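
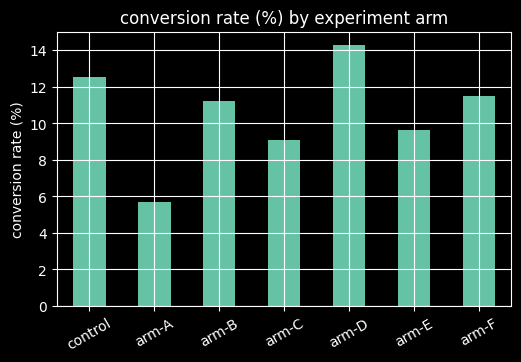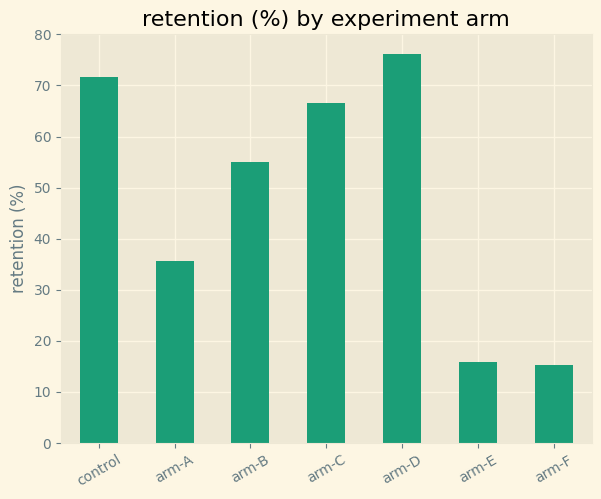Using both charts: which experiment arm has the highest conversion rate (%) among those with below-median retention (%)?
Chart 2 median retention (%) ≈ 60; below-median experiment arms: arm-A, arm-E, arm-F. Among those, arm-F has the highest conversion rate (%) (≈ 12).

arm-F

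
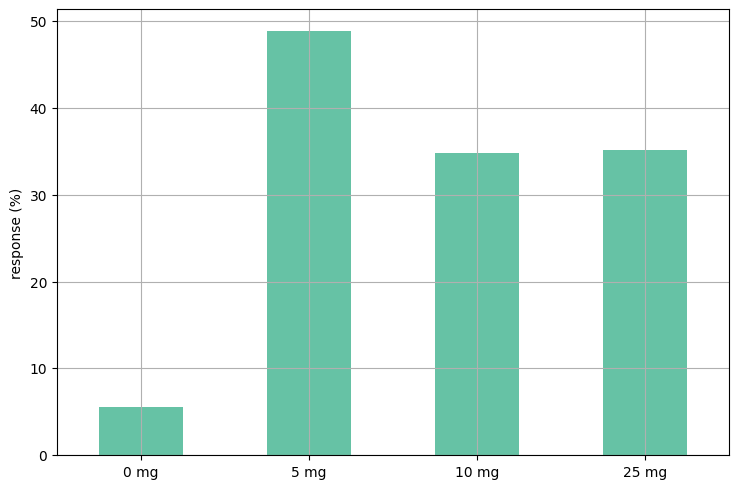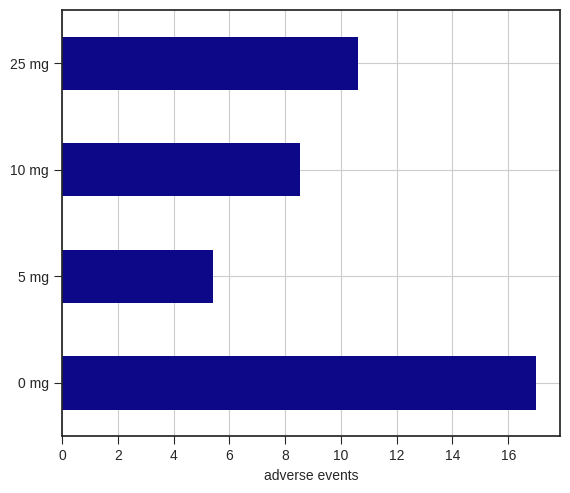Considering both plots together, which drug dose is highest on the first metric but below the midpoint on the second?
Chart 2 median adverse events ≈ 10; below-median drug doses: 5 mg, 10 mg. Among those, 5 mg has the highest response (%) (≈ 50).

5 mg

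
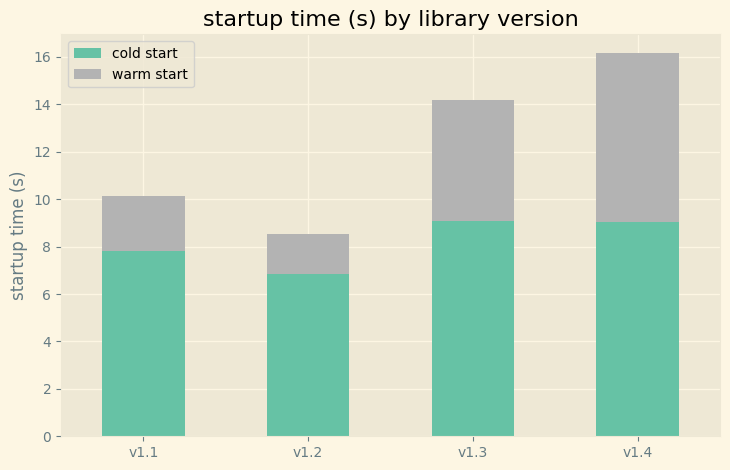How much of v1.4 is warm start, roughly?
≈ 6

warm start top ≈ 16, bottom ≈ 10; segment ≈ 6.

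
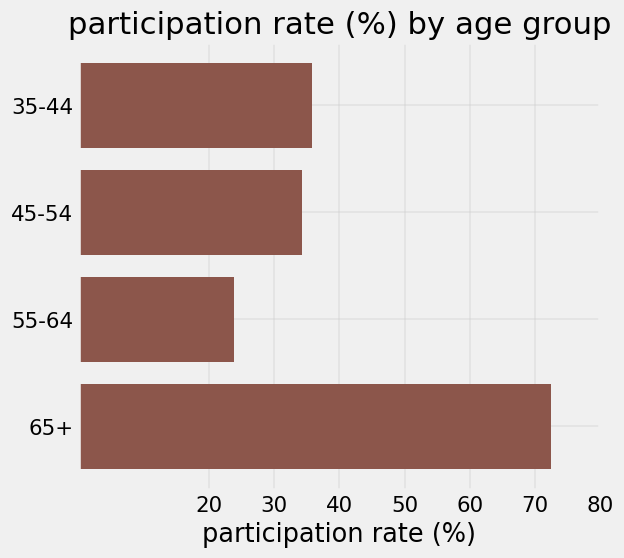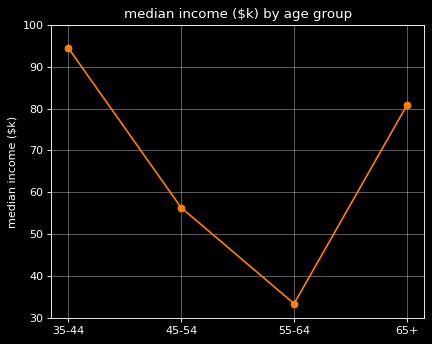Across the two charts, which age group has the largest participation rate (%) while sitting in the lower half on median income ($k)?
45-54

Chart 2 median median income ($k) ≈ 70; below-median age groups: 45-54, 55-64. Among those, 45-54 has the highest participation rate (%) (≈ 30).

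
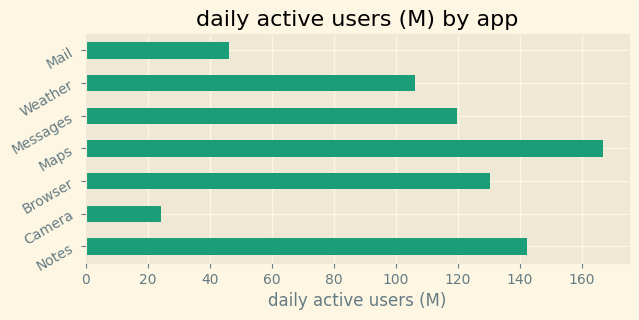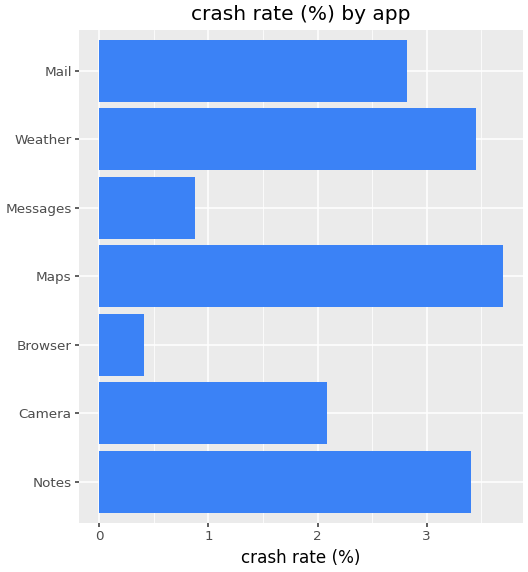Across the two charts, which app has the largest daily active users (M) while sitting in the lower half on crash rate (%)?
Chart 2 median crash rate (%) ≈ 3; below-median apps: Camera, Browser, Messages. Among those, Browser has the highest daily active users (M) (≈ 140).

Browser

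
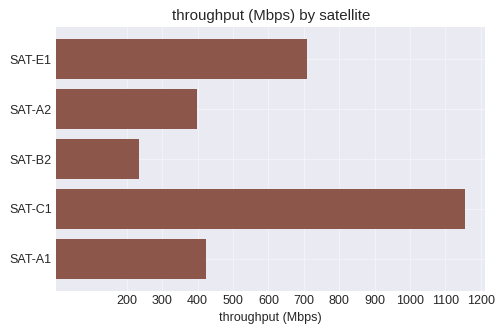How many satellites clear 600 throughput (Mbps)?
2

Above 600: SAT-E1, SAT-C1.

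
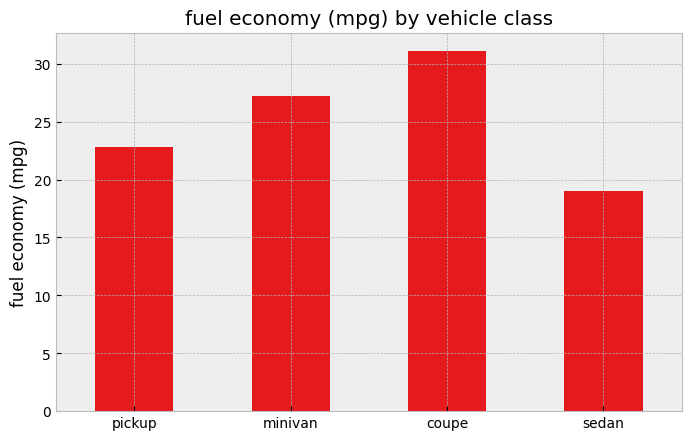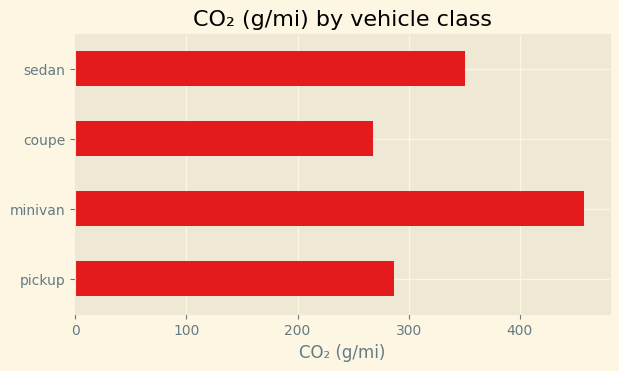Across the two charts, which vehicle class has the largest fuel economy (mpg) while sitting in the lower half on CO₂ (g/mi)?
coupe

Chart 2 median CO₂ (g/mi) ≈ 300; below-median vehicle classes: pickup, coupe. Among those, coupe has the highest fuel economy (mpg) (≈ 30).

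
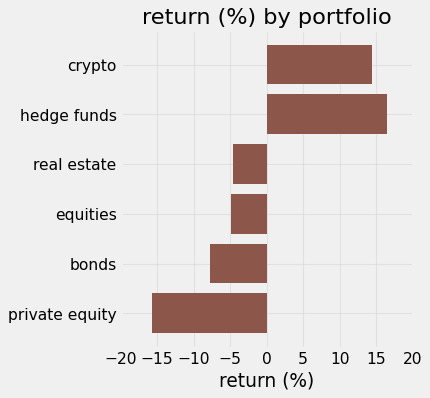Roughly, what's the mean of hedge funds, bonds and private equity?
(15 + -10 + -15) / 3 ≈ -3.

≈ -3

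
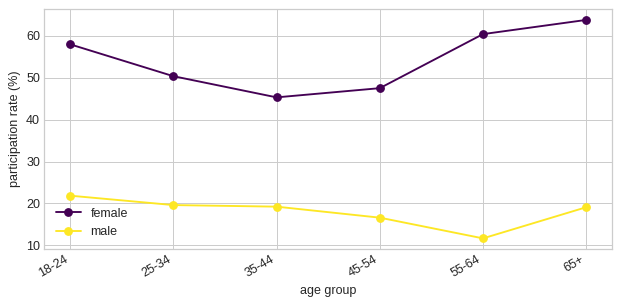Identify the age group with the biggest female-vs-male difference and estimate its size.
55-64, ≈ 50 %

55-64: female ≈ 60, male ≈ 10 → gap ≈ 50. Next-largest (65+) is only ≈ 45.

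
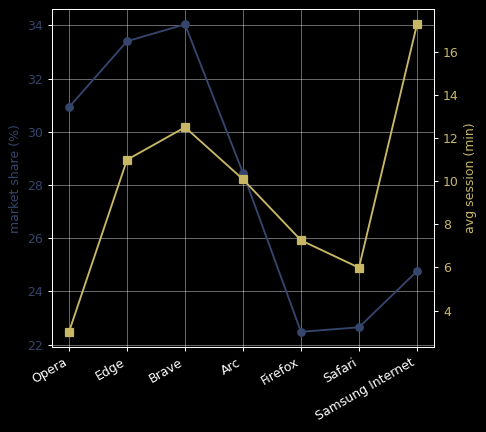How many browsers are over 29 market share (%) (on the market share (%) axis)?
3

Above 29: Opera, Edge, Brave.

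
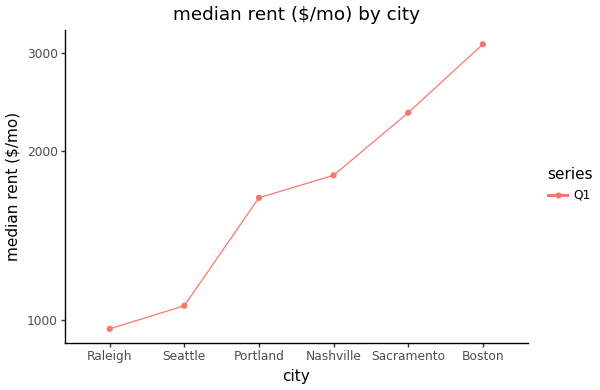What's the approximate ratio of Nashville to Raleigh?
Nashville ≈ 1800, Raleigh ≈ 1000; 1800/1000 ≈ 1.8.

≈ 1.8×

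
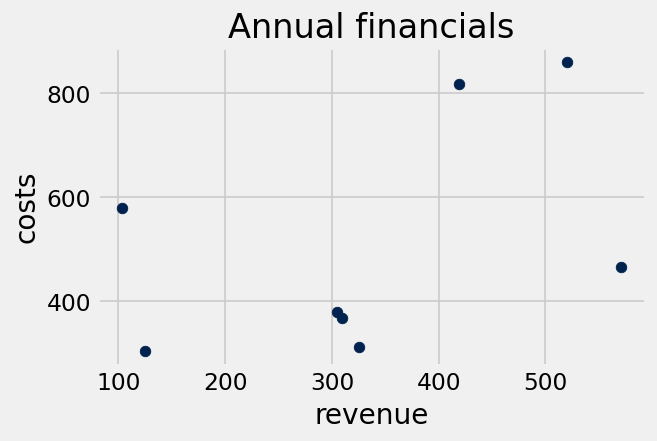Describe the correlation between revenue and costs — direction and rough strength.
positive, moderate

Points are positively correlated; moderate (|r| ≈ 0.5).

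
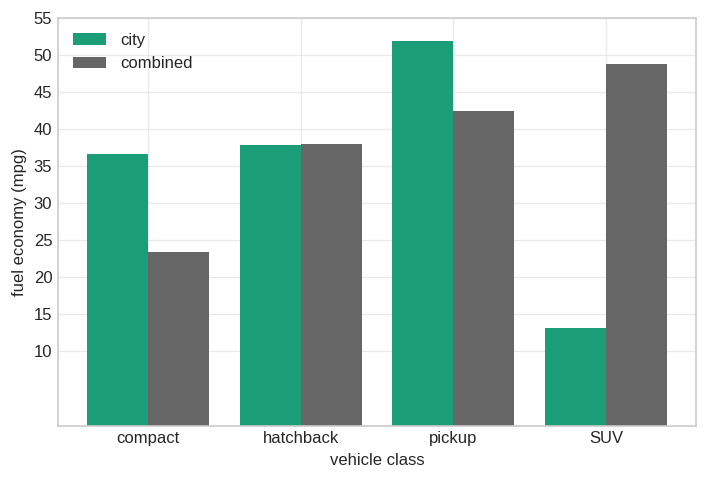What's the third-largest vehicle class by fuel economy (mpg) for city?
Top 4 for city: pickup ≈ 50, hatchback ≈ 40, compact ≈ 35, SUV ≈ 15.

compact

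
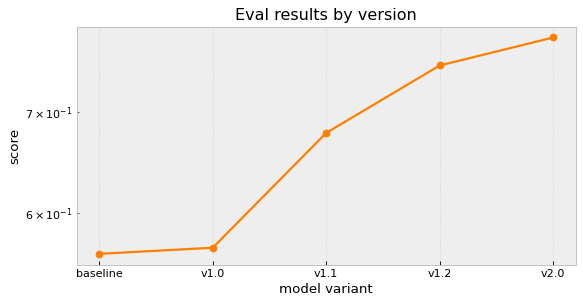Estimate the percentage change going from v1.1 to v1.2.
≈ +11.8%

v1.1 ≈ 0.68, v1.2 ≈ 0.76; (0.76 − 0.68) / 0.68 ≈ +11.8%.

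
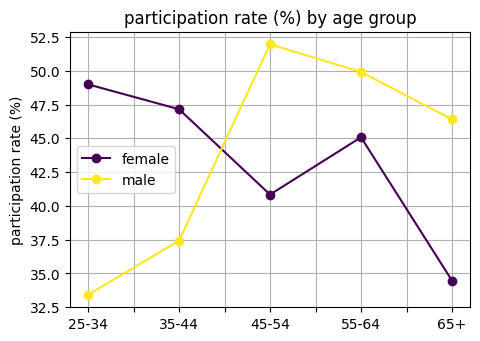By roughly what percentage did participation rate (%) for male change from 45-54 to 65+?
≈ -11.5%

45-54 ≈ 52, 65+ ≈ 46; (46 − 52) / 52 ≈ -11.5%.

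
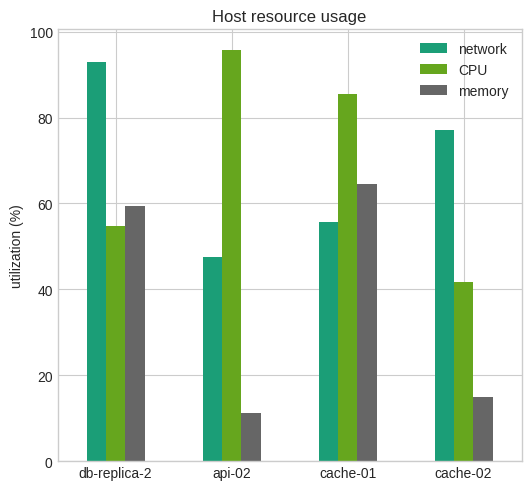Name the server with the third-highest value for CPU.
db-replica-2

Top 4 for CPU: api-02 ≈ 100, cache-01 ≈ 90, db-replica-2 ≈ 50, cache-02 ≈ 40.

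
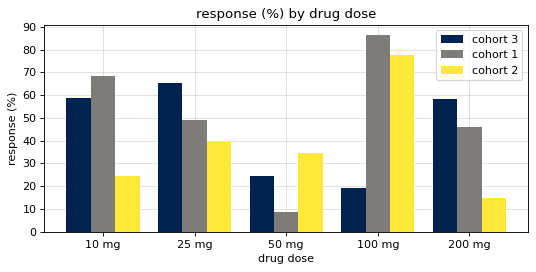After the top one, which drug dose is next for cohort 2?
25 mg

Top 3 for cohort 2: 100 mg ≈ 80, 25 mg ≈ 40, 50 mg ≈ 30.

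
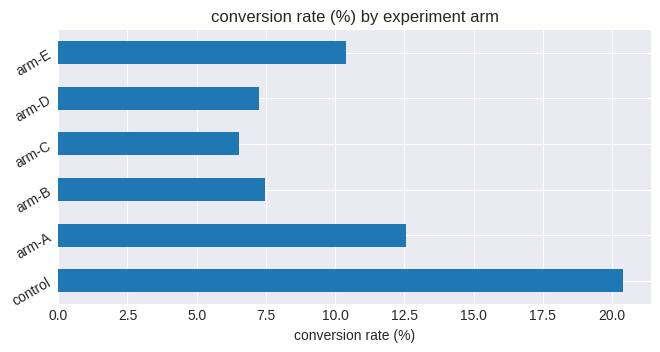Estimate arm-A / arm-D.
arm-A ≈ 12, arm-D ≈ 8; 12/8 ≈ 1.5.

≈ 1.5×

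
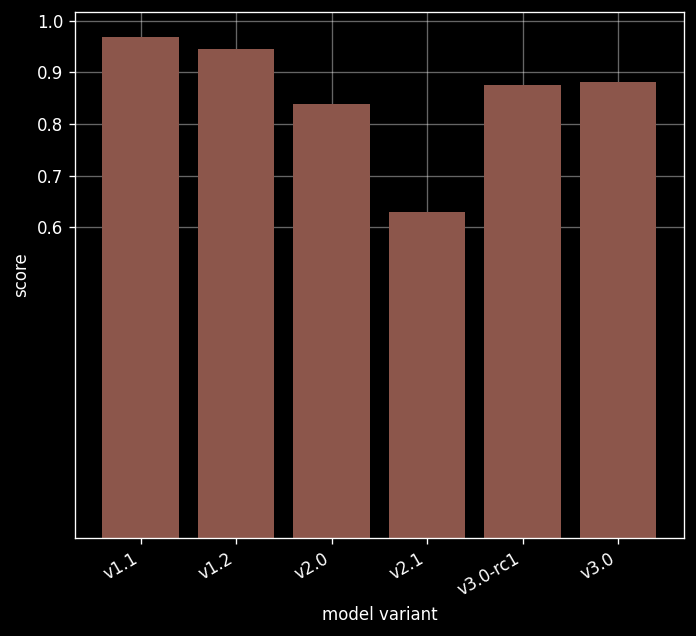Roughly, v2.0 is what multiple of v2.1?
≈ 1.33×

v2.0 ≈ 0.8, v2.1 ≈ 0.6; 0.8/0.6 ≈ 1.33.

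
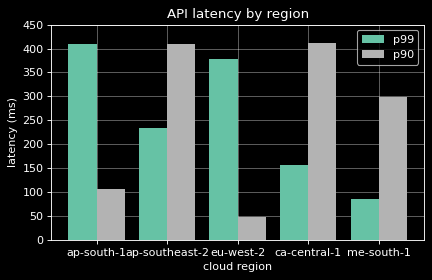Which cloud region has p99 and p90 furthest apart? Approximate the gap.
eu-west-2: p99 ≈ 400, p90 ≈ 50 → gap ≈ 350. Next-largest (ap-south-1) is only ≈ 300.

eu-west-2, ≈ 350 ms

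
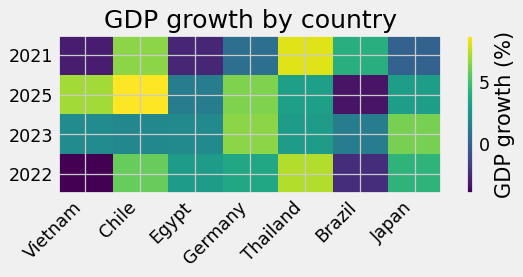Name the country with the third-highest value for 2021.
Top 4 for 2021: Thailand ≈ 8, Chile ≈ 6, Brazil ≈ 4, Germany ≈ 0.

Brazil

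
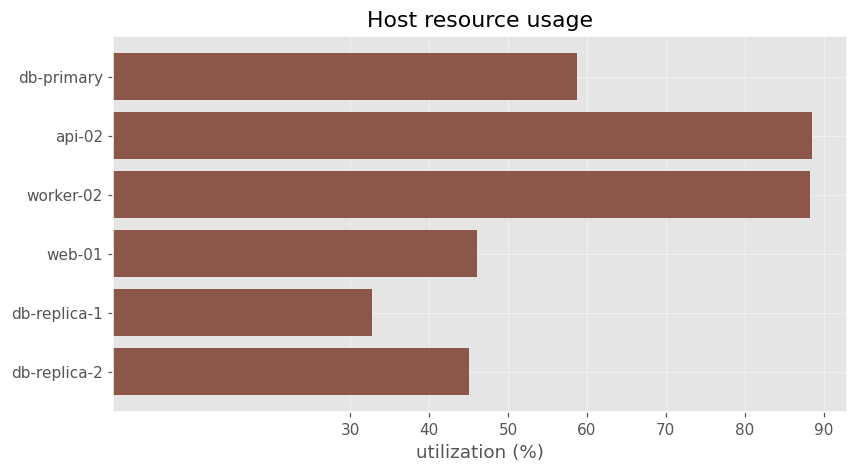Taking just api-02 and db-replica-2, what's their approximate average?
≈ 70

(90 + 50) / 2 ≈ 70.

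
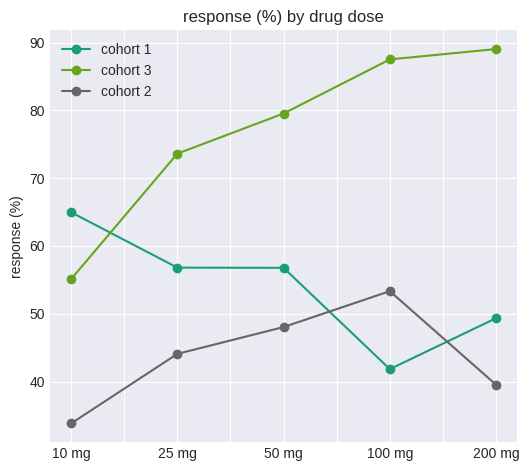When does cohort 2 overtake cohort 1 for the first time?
100 mg

50 mg: cohort 2 ≈ 50 vs cohort 1 ≈ 55 (not yet); 100 mg: cohort 2 ≈ 55 vs cohort 1 ≈ 40 (first crossover).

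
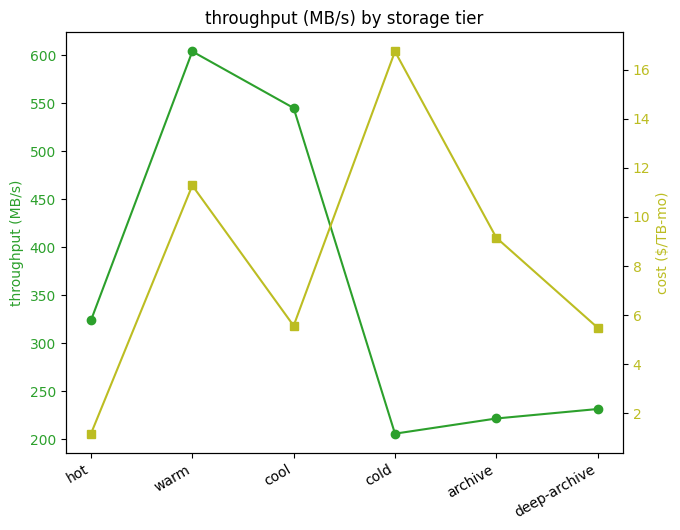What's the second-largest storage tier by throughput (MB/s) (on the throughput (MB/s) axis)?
cool

Top 3 (on the throughput (MB/s) axis): warm ≈ 600, cool ≈ 550, hot ≈ 300.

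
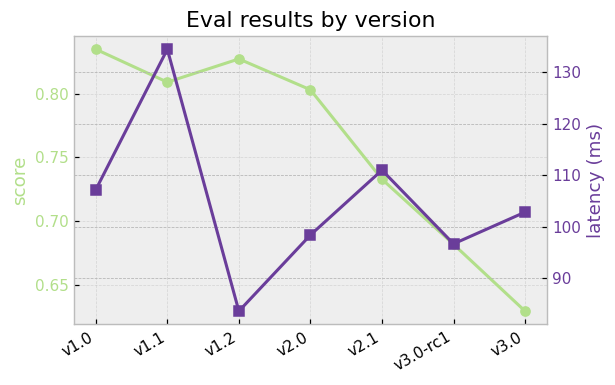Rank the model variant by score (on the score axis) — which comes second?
v1.2

Top 3 (on the score axis): v1.0 ≈ 0.84, v1.2 ≈ 0.82, v1.1 ≈ 0.80.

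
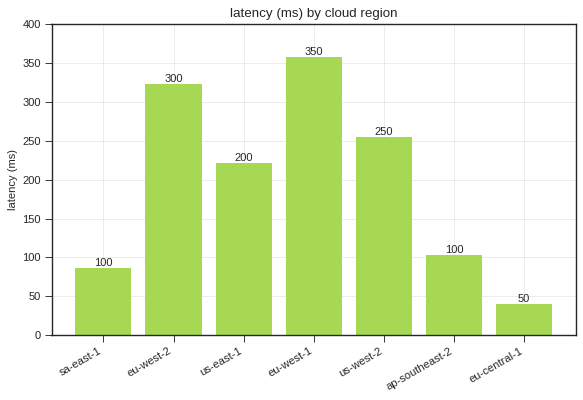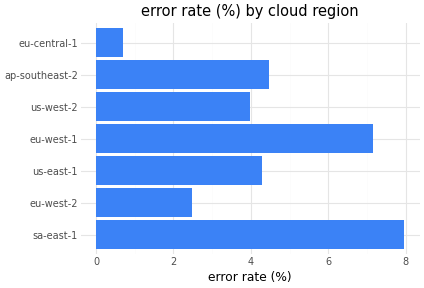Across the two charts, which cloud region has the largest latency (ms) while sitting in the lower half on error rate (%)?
eu-west-2

Chart 2 median error rate (%) ≈ 4; below-median cloud regions: eu-west-2, us-west-2, eu-central-1. Among those, eu-west-2 has the highest latency (ms) (≈ 300).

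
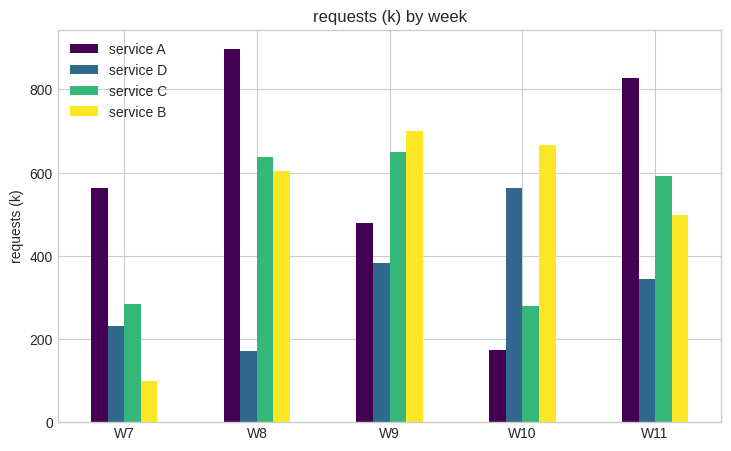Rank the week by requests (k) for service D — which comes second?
W9

Top 3 for service D: W10 ≈ 600, W9 ≈ 400, W11 ≈ 300.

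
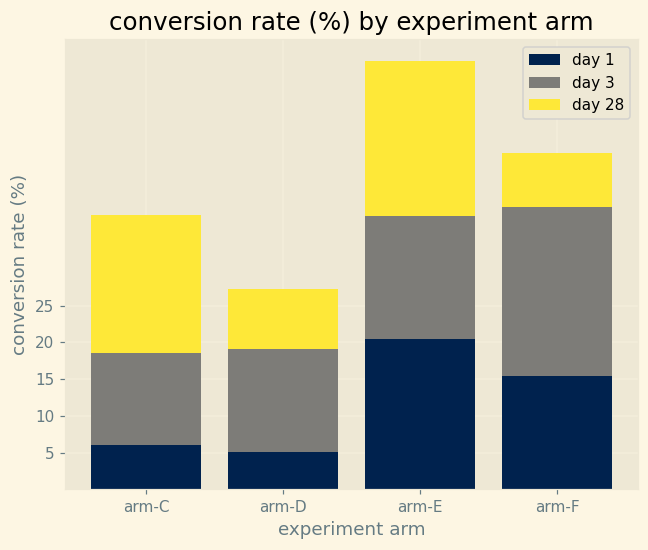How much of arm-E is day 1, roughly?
≈ 20

day 1 top ≈ 20, bottom ≈ 0; segment ≈ 20.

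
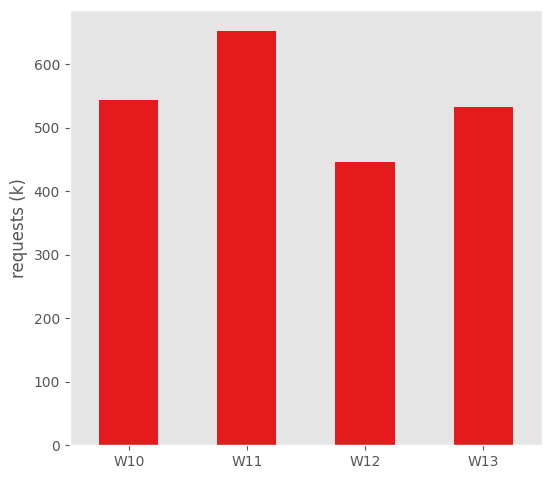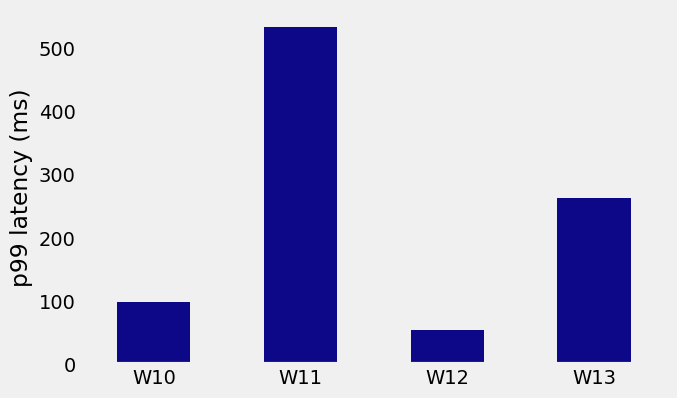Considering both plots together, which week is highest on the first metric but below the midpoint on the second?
Chart 2 median p99 latency (ms) ≈ 200; below-median weeks: W10, W12. Among those, W10 has the highest requests (k) (≈ 500).

W10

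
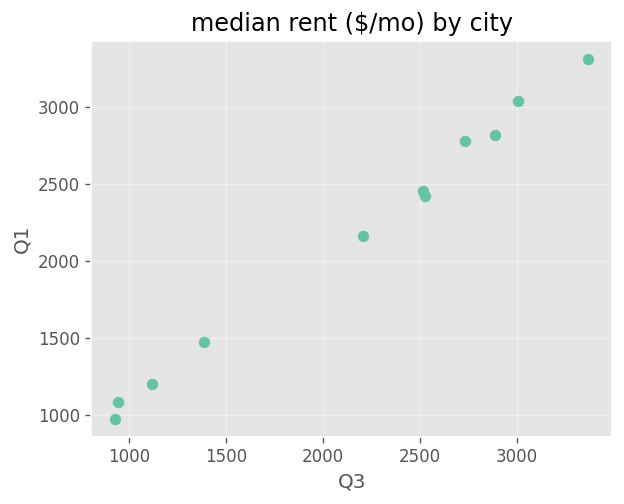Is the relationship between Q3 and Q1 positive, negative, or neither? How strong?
Points are positively correlated; strong (|r| ≈ 1.0).

positive, strong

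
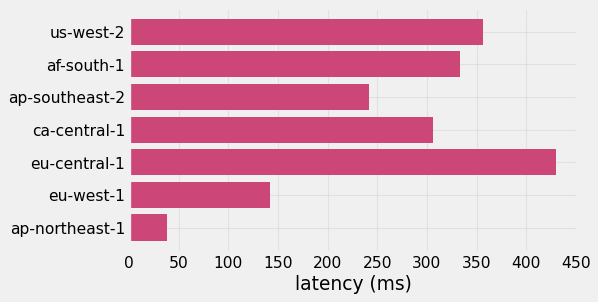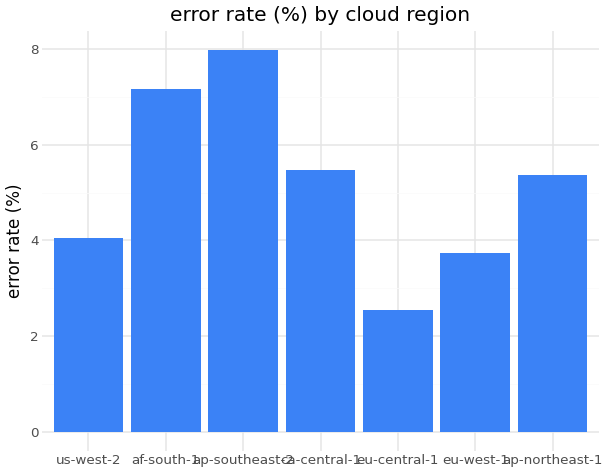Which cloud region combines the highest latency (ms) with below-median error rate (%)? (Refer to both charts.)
eu-central-1

Chart 2 median error rate (%) ≈ 5; below-median cloud regions: us-west-2, eu-central-1, eu-west-1. Among those, eu-central-1 has the highest latency (ms) (≈ 450).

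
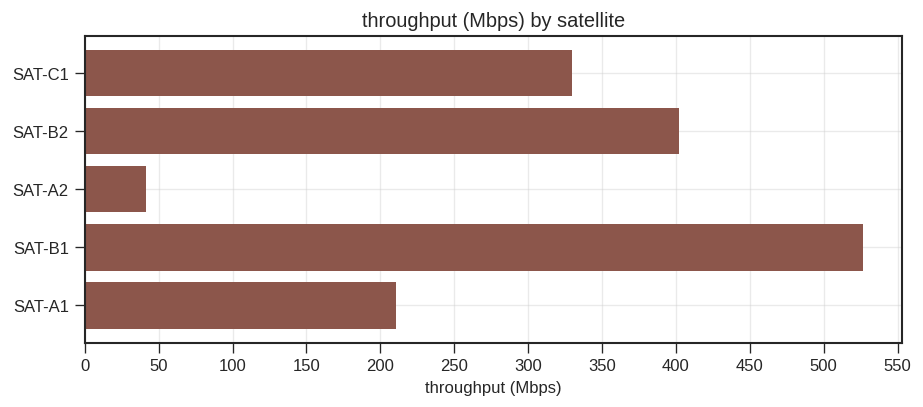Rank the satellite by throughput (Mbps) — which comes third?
SAT-C1

Top 4: SAT-B1 ≈ 550, SAT-B2 ≈ 400, SAT-C1 ≈ 350, SAT-A1 ≈ 200.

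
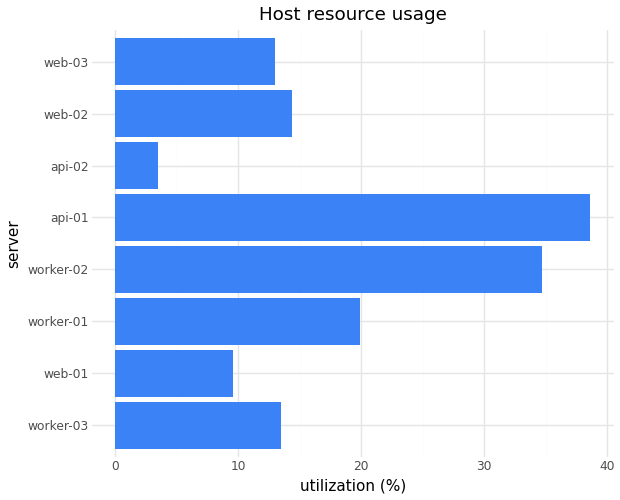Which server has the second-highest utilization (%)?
Top 3: api-01 ≈ 40, worker-02 ≈ 35, worker-01 ≈ 20.

worker-02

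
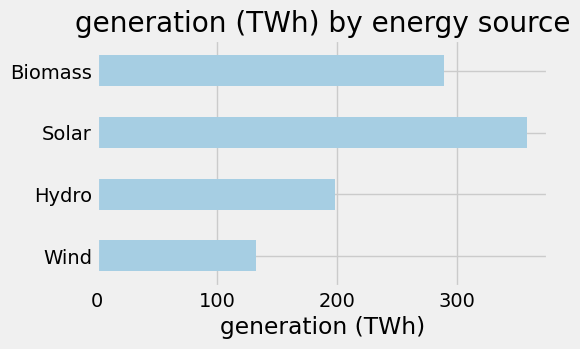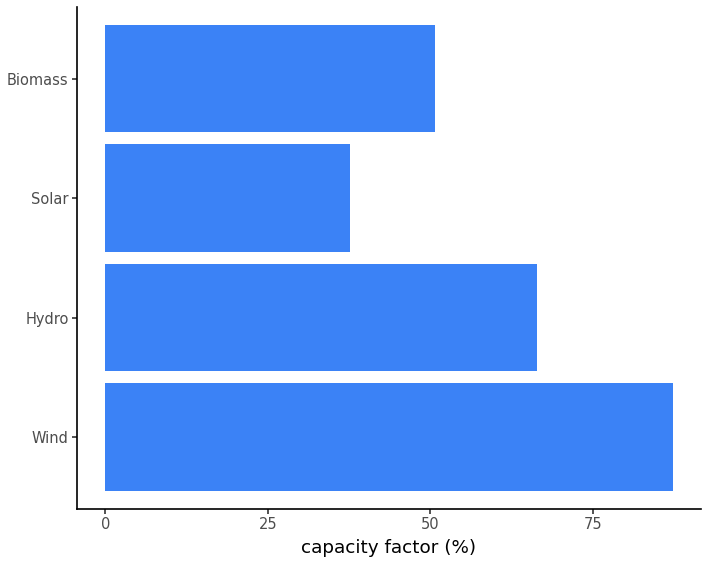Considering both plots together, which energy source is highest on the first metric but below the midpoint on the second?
Chart 2 median capacity factor (%) ≈ 60; below-median energy sources: Solar, Biomass. Among those, Solar has the highest generation (TWh) (≈ 350).

Solar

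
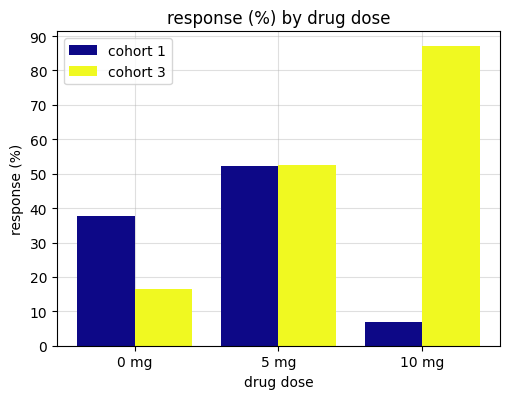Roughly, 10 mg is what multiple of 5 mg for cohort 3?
≈ 1.8×

10 mg ≈ 90, 5 mg ≈ 50; 90/50 ≈ 1.8.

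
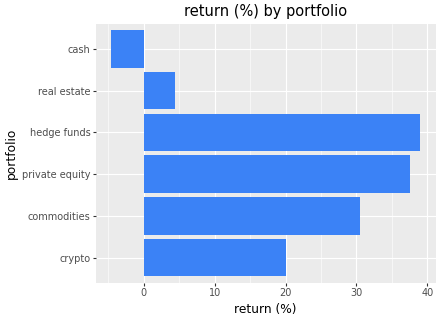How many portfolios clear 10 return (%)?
Above 10: crypto, commodities, private equity, hedge funds.

4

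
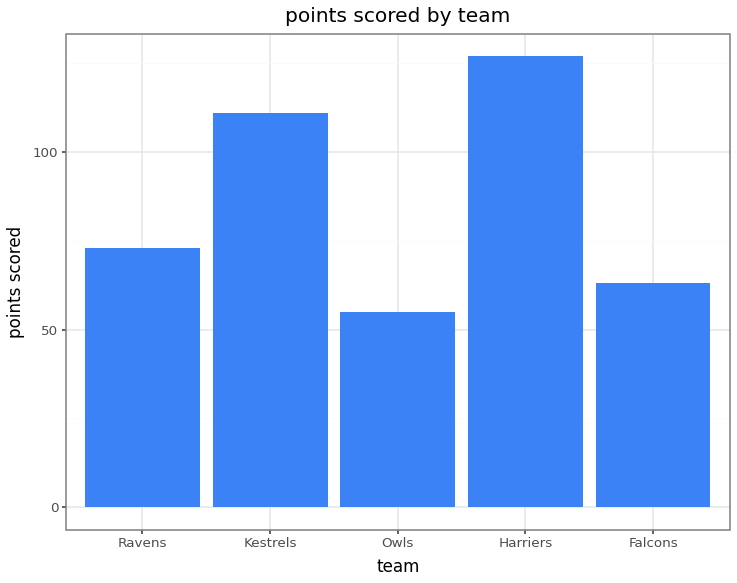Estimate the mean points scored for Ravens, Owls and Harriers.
(80 + 60 + 120) / 3 ≈ 87.

≈ 87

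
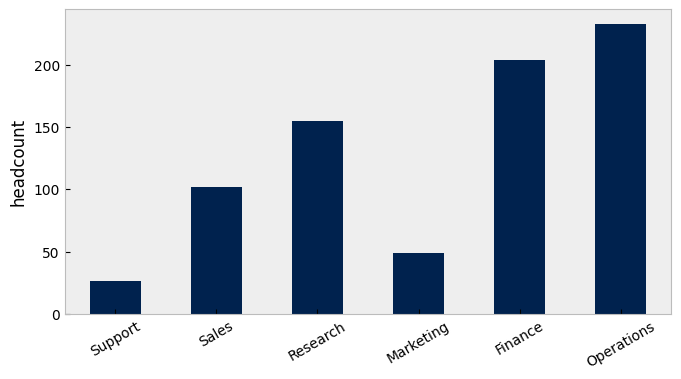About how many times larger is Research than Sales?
Research ≈ 160, Sales ≈ 100; 160/100 ≈ 1.6.

≈ 1.6×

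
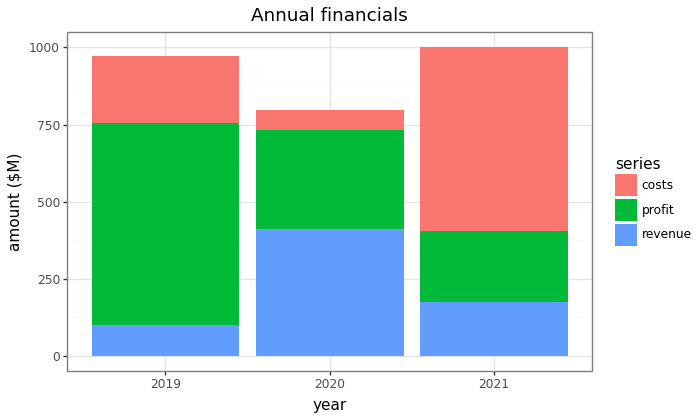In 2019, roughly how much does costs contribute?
costs top ≈ 1000, bottom ≈ 800; segment ≈ 200.

≈ 200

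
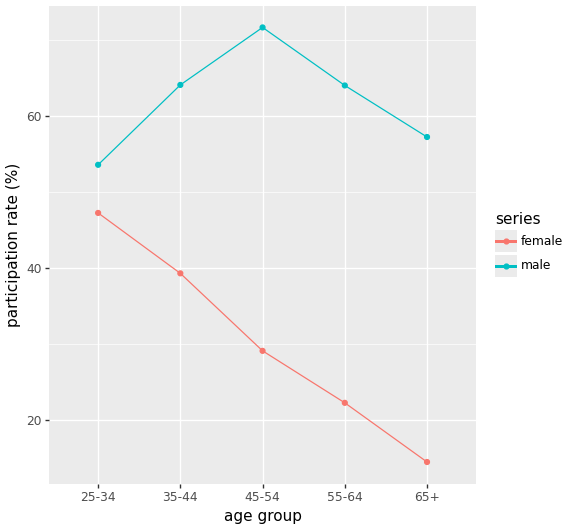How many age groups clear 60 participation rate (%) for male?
Above 60: 35-44, 45-54, 55-64.

3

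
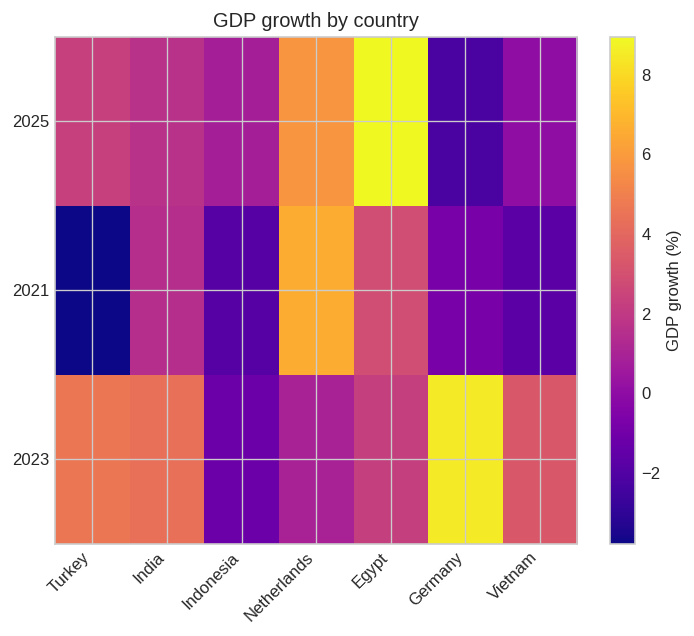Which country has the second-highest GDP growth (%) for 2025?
Netherlands

Top 3 for 2025: Egypt ≈ 8, Netherlands ≈ 6, Turkey ≈ 2.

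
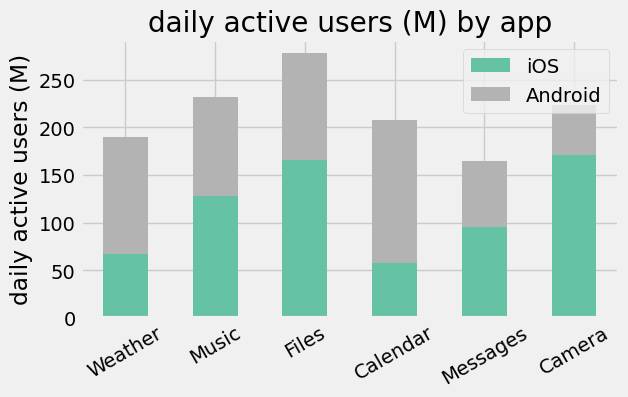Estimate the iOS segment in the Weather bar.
≈ 75

iOS top ≈ 75, bottom ≈ 0; segment ≈ 75.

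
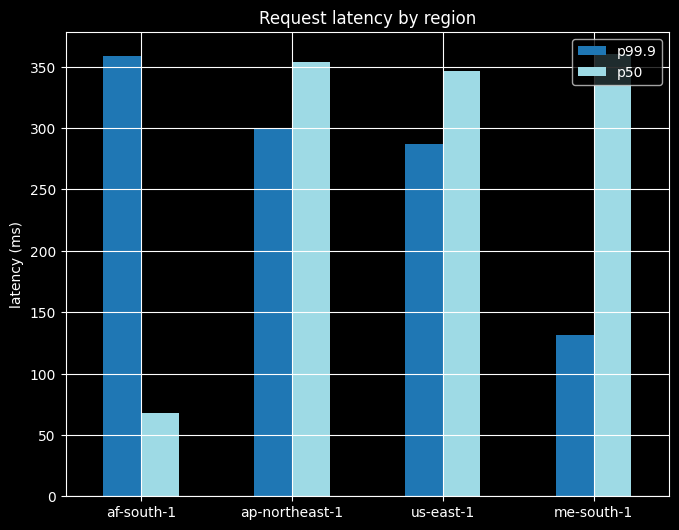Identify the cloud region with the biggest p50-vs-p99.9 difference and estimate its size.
af-south-1: p50 ≈ 50, p99.9 ≈ 350 → gap ≈ 300. Next-largest (me-south-1) is only ≈ 200.

af-south-1, ≈ 300 ms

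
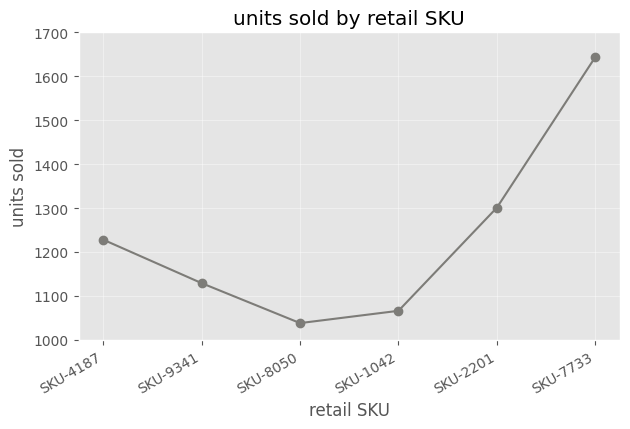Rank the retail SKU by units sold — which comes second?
Top 3: SKU-7733 ≈ 1600, SKU-2201 ≈ 1300, SKU-4187 ≈ 1200.

SKU-2201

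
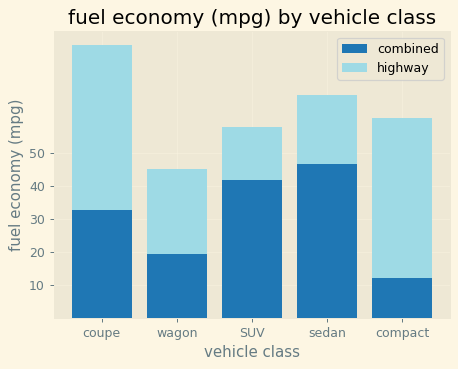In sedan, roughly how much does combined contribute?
≈ 50

combined top ≈ 50, bottom ≈ 0; segment ≈ 50.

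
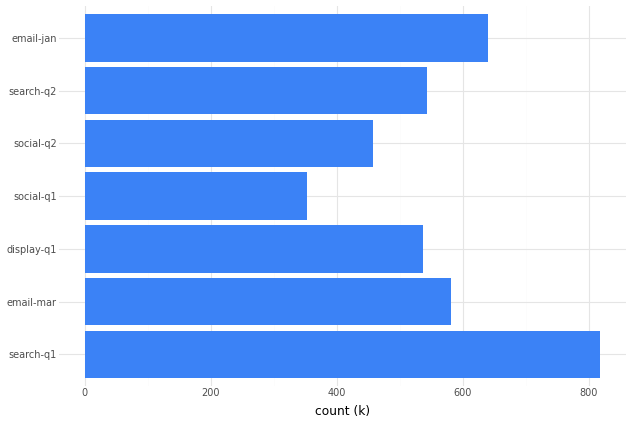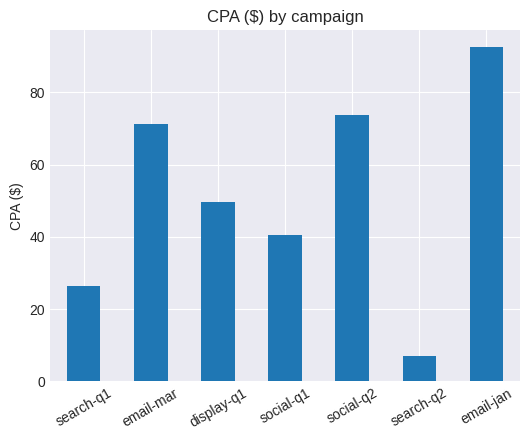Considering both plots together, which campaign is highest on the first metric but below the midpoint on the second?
Chart 2 median CPA ($) ≈ 50; below-median campaigns: search-q1, social-q1, search-q2. Among those, search-q1 has the highest count (k) (≈ 800).

search-q1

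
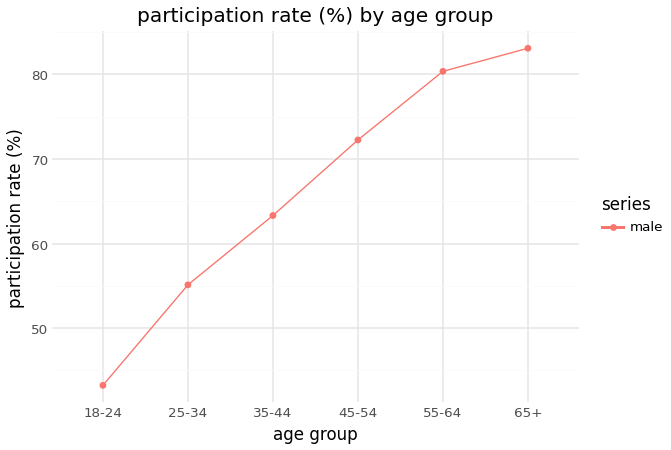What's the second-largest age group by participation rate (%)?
55-64

Top 3: 65+ ≈ 85, 55-64 ≈ 80, 45-54 ≈ 70.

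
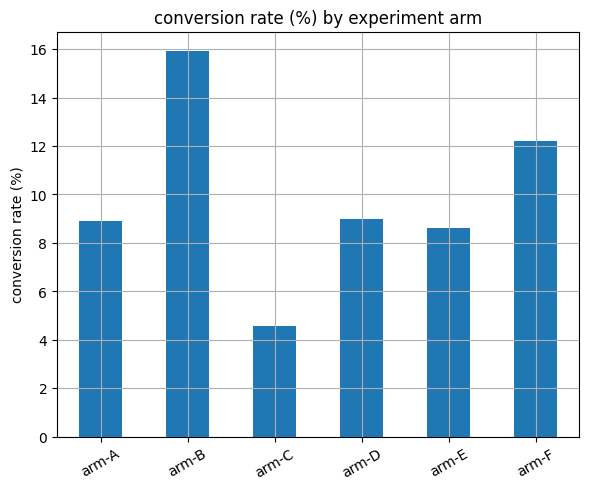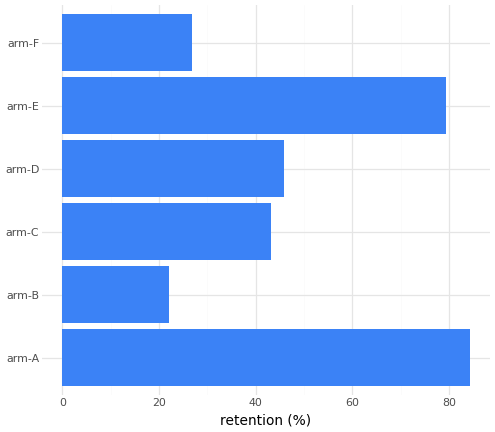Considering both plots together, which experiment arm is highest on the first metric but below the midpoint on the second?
Chart 2 median retention (%) ≈ 40; below-median experiment arms: arm-B, arm-C, arm-F. Among those, arm-B has the highest conversion rate (%) (≈ 16).

arm-B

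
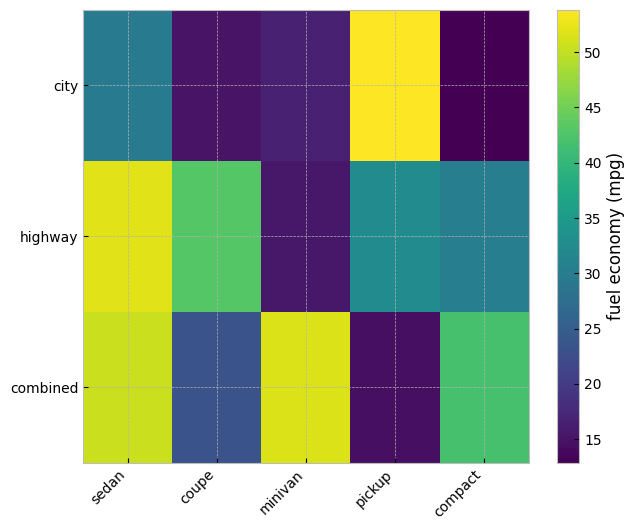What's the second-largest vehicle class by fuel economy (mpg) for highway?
Top 3 for highway: sedan ≈ 50, coupe ≈ 45, pickup ≈ 35.

coupe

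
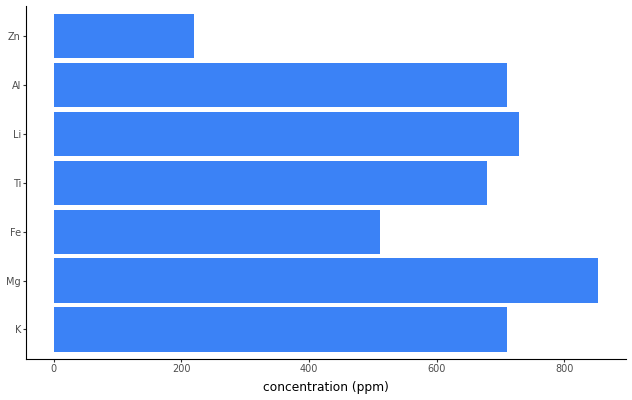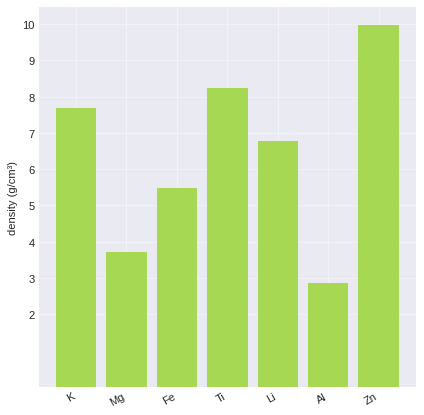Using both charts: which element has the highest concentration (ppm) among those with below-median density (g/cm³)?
Chart 2 median density (g/cm³) ≈ 7; below-median elements: Mg, Fe, Al. Among those, Mg has the highest concentration (ppm) (≈ 900).

Mg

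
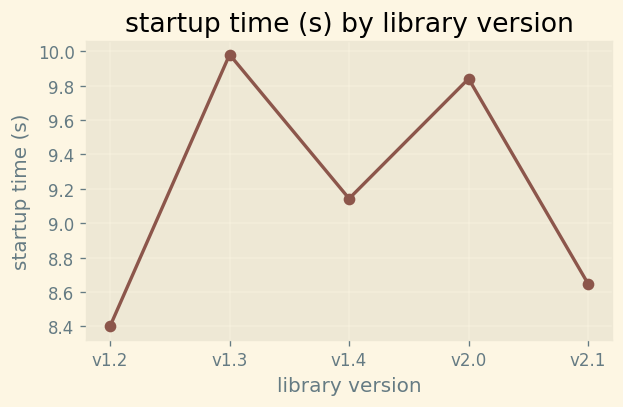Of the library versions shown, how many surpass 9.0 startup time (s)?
3

Above 9.0: v1.3, v1.4, v2.0.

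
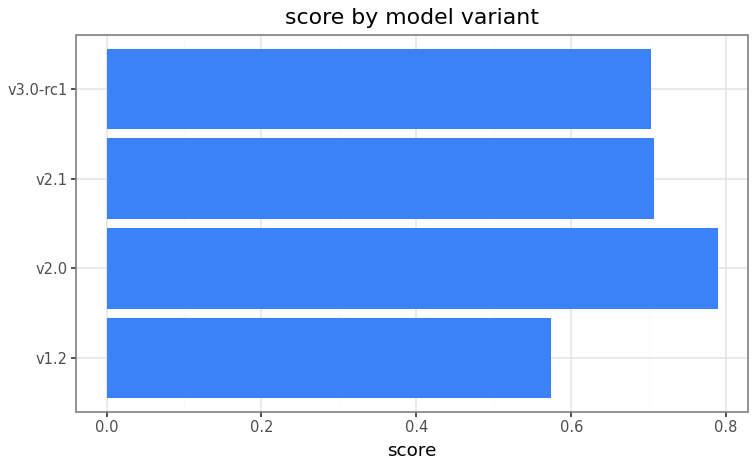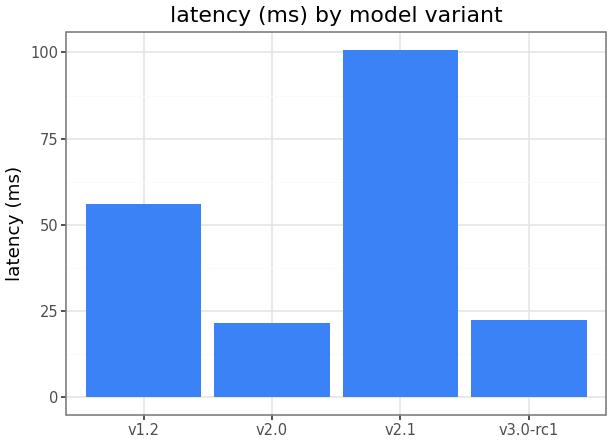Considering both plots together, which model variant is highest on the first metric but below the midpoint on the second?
Chart 2 median latency (ms) ≈ 40; below-median model variants: v2.0, v3.0-rc1. Among those, v2.0 has the highest score (≈ 0.8).

v2.0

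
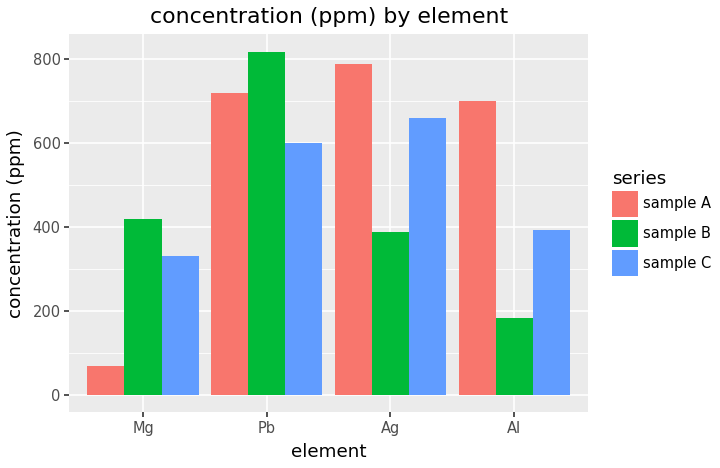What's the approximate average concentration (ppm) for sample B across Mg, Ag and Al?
≈ 333

(400 + 400 + 200) / 3 ≈ 333.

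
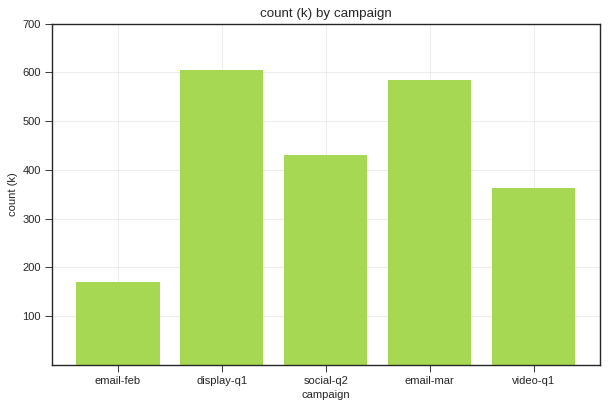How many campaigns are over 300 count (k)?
Above 300: display-q1, social-q2, email-mar, video-q1.

4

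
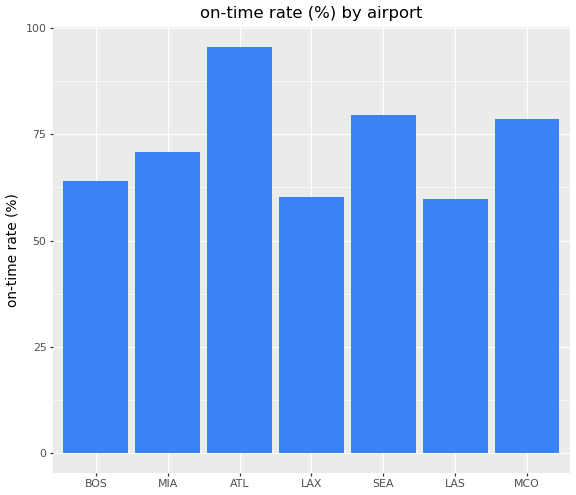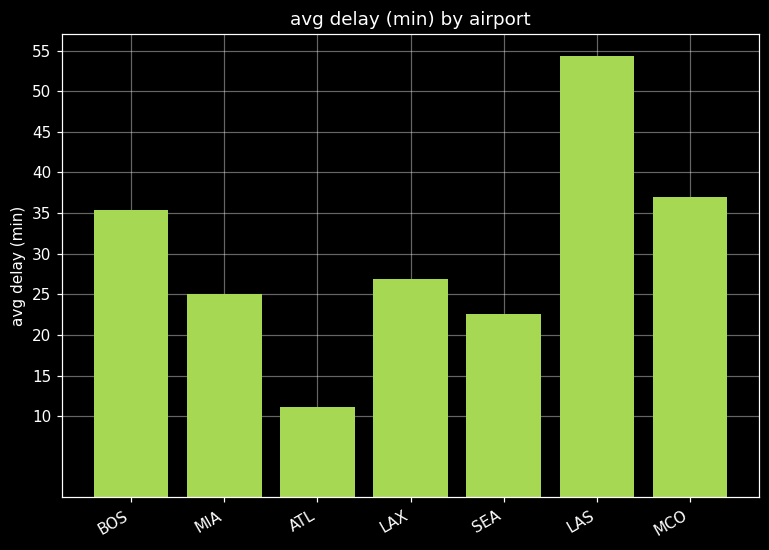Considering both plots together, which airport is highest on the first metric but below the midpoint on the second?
ATL

Chart 2 median avg delay (min) ≈ 25; below-median airports: MIA, ATL, SEA. Among those, ATL has the highest on-time rate (%) (≈ 100).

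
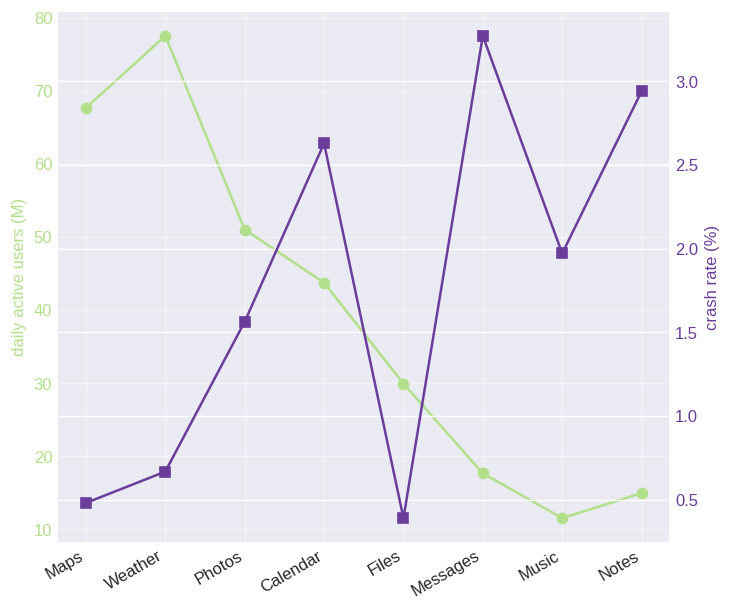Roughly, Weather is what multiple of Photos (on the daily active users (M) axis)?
≈ 1.6×

Weather ≈ 80, Photos ≈ 50; 80/50 ≈ 1.6.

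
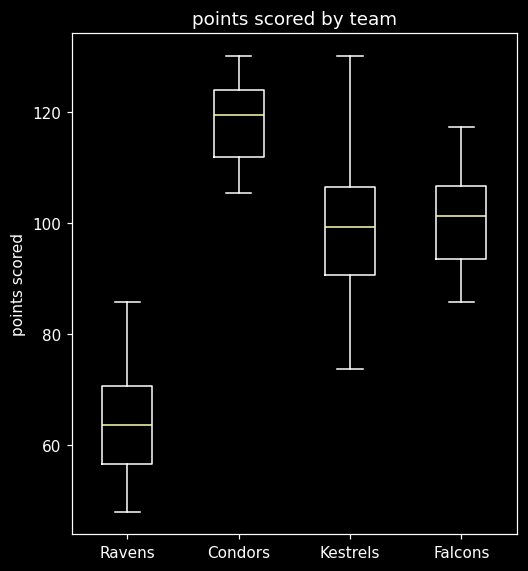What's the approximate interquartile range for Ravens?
≈ 15

Q3 ≈ 70, Q1 ≈ 55; IQR ≈ 15.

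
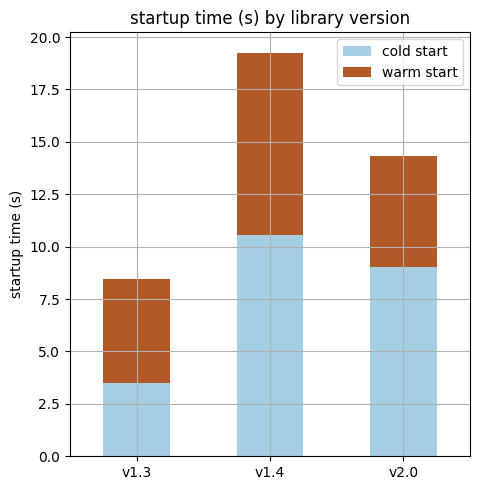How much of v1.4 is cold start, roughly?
cold start top ≈ 10, bottom ≈ 0; segment ≈ 10.

≈ 10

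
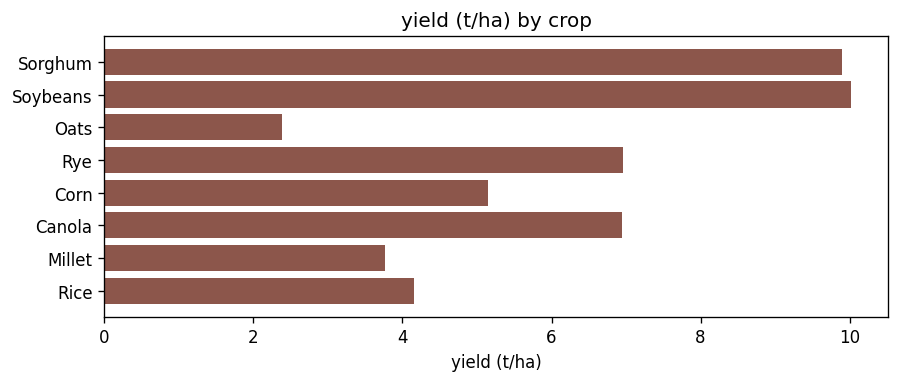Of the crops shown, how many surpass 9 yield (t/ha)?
2

Above 9: Sorghum, Soybeans.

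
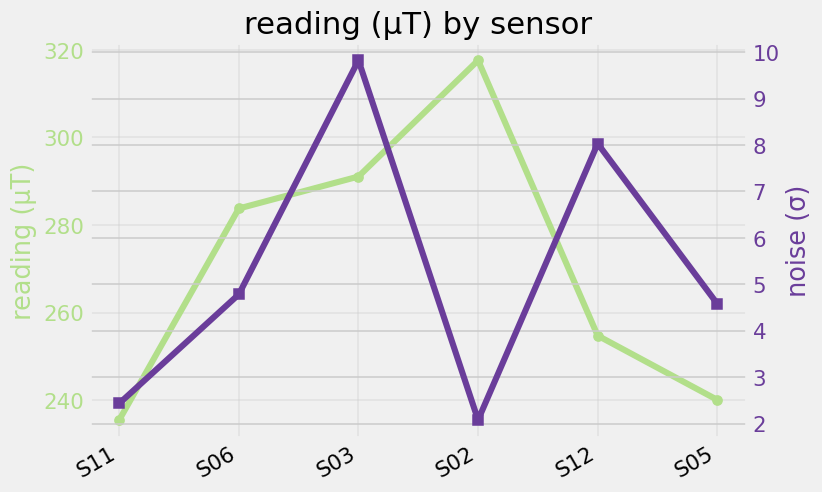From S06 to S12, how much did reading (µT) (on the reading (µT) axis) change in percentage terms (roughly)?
≈ -10.7%

S06 ≈ 280, S12 ≈ 250; (250 − 280) / 280 ≈ -10.7%.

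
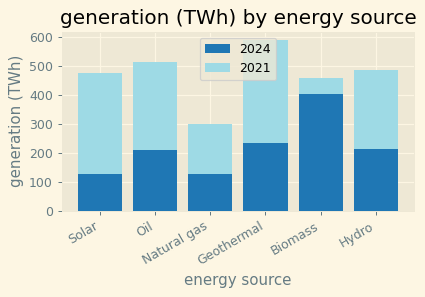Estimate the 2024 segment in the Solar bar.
2024 top ≈ 150, bottom ≈ 0; segment ≈ 150.

≈ 150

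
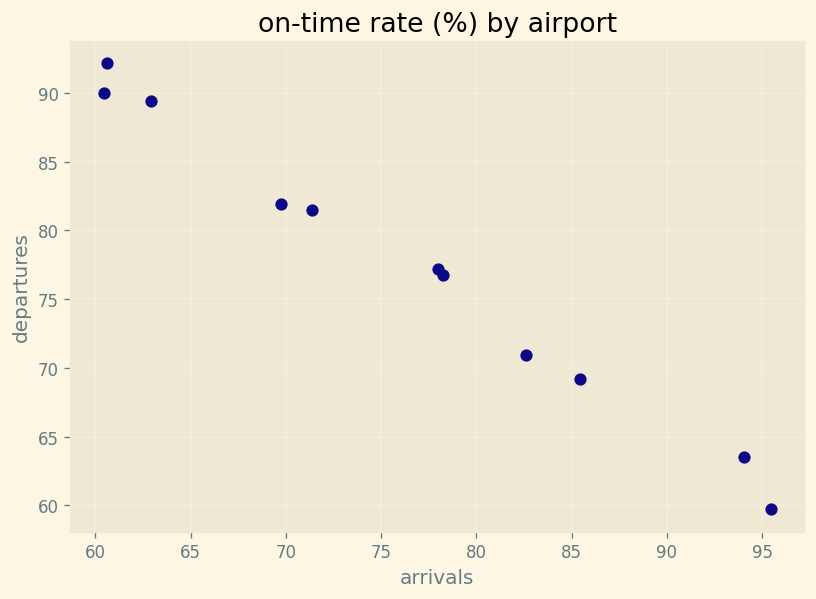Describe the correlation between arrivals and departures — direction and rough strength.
Points are negatively correlated; strong (|r| ≈ 1.0).

negative, strong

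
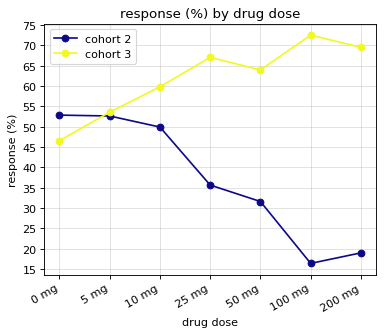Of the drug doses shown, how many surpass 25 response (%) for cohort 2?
5

Above 25: 0 mg, 5 mg, 10 mg, 25 mg, 50 mg.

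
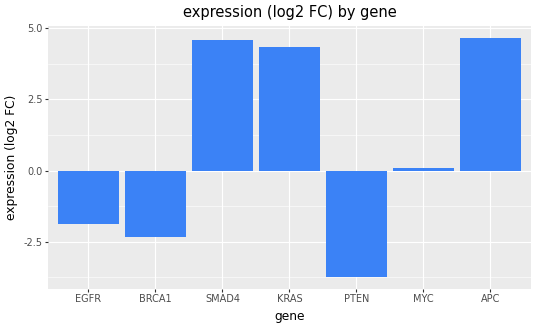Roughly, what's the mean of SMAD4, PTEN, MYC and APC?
≈ 2

(5 + -4 + 0 + 5) / 4 ≈ 2.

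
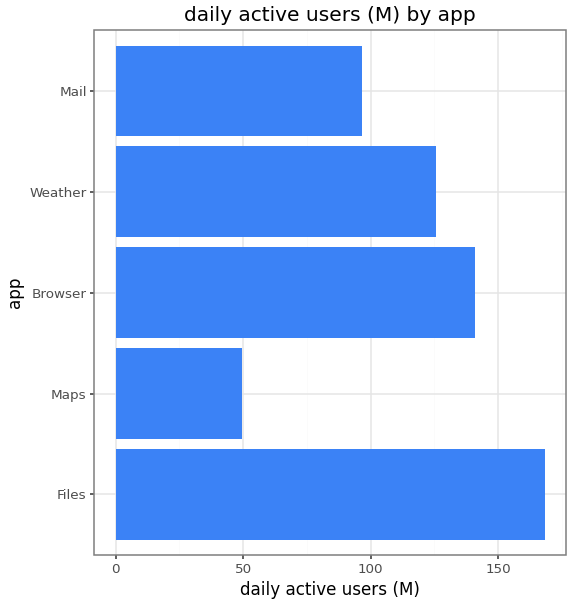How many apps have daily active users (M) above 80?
4

Above 80: Files, Browser, Weather, Mail.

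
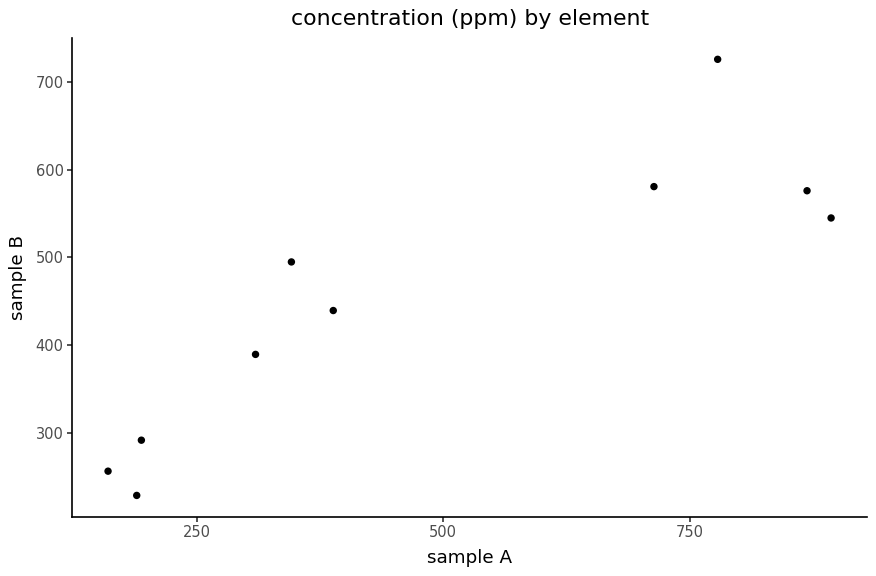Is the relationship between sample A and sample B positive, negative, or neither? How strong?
positive, strong

Points are positively correlated; strong (|r| ≈ 0.9).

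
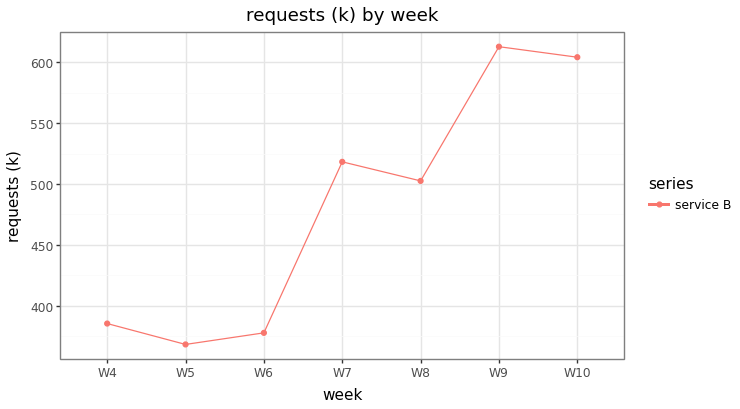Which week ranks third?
Top 4: W9 ≈ 625, W10 ≈ 600, W7 ≈ 525, W8 ≈ 500.

W7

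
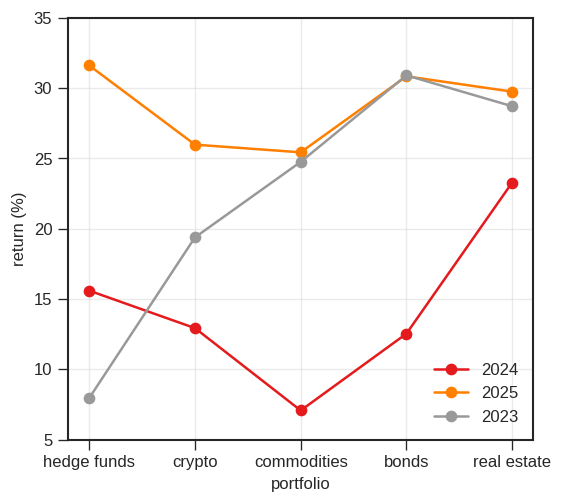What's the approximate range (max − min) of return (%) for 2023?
Max bonds ≈ 30, min hedge funds ≈ 10; range ≈ 20.

≈ 20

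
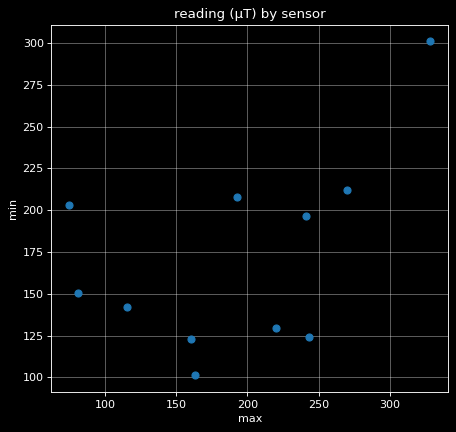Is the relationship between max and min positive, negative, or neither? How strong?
positive, moderate

Points are positively correlated; moderate (|r| ≈ 0.5).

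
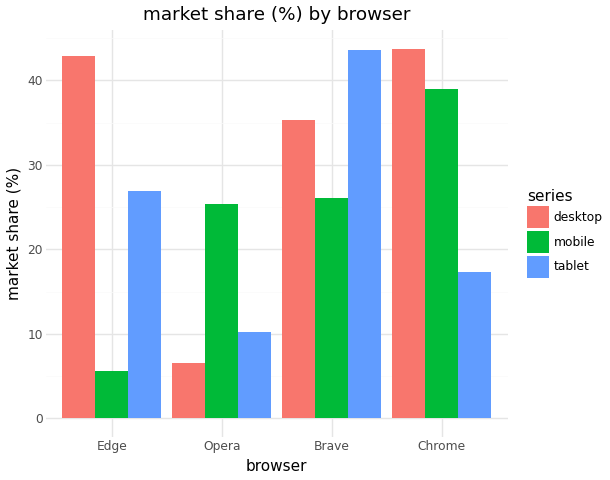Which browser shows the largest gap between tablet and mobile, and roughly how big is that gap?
Chrome: tablet ≈ 15, mobile ≈ 40 → gap ≈ 25. Next-largest (Edge) is only ≈ 20.

Chrome, ≈ 25 %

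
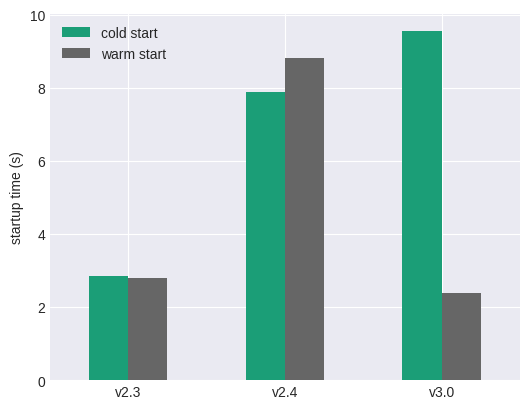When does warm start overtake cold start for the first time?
v2.3: warm start ≈ 3 vs cold start ≈ 3 (not yet); v2.4: warm start ≈ 9 vs cold start ≈ 8 (first crossover).

v2.4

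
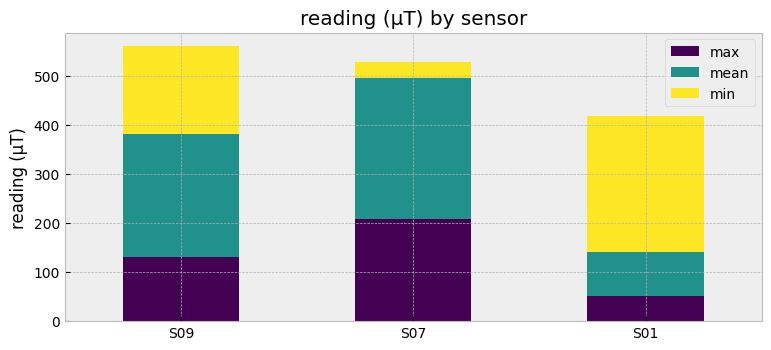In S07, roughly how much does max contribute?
max top ≈ 200, bottom ≈ 0; segment ≈ 200.

≈ 200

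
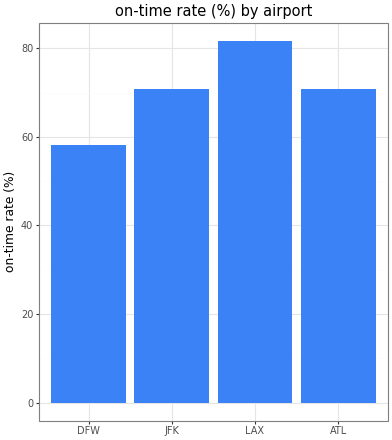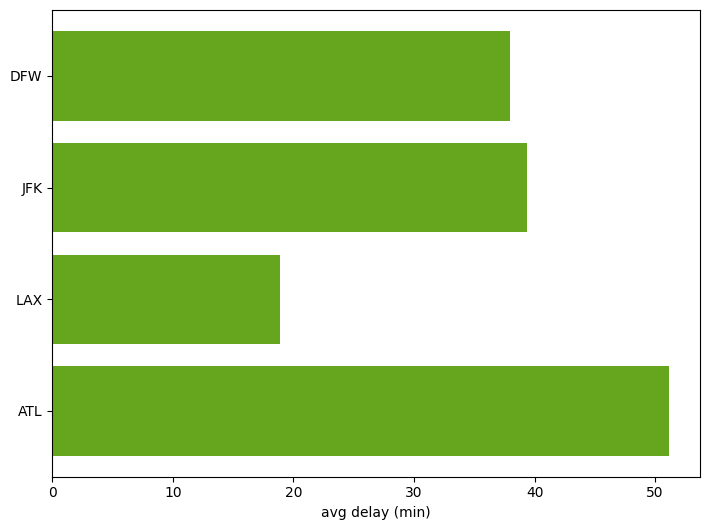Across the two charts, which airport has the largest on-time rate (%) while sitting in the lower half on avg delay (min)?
LAX

Chart 2 median avg delay (min) ≈ 40; below-median airports: DFW, LAX. Among those, LAX has the highest on-time rate (%) (≈ 80).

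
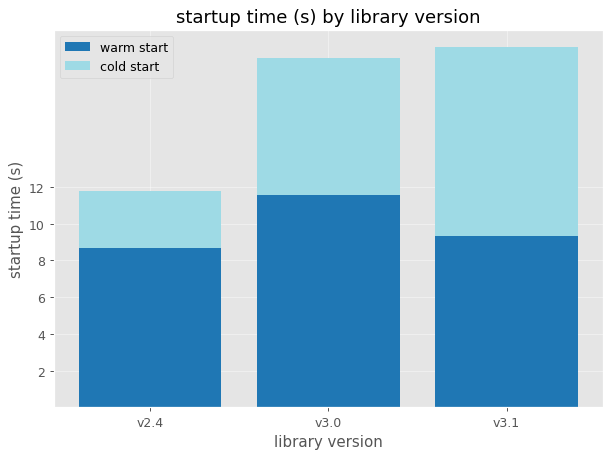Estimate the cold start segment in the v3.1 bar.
≈ 10

cold start top ≈ 20, bottom ≈ 10; segment ≈ 10.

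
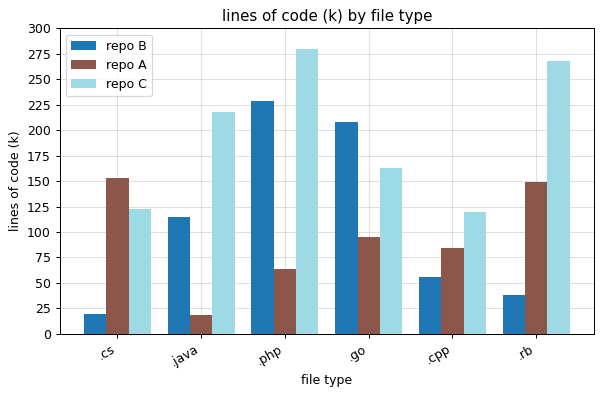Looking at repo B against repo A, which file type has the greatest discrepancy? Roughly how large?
.php, ≈ 150 k

.php: repo B ≈ 225, repo A ≈ 75 → gap ≈ 150. Next-largest (.cs) is only ≈ 125.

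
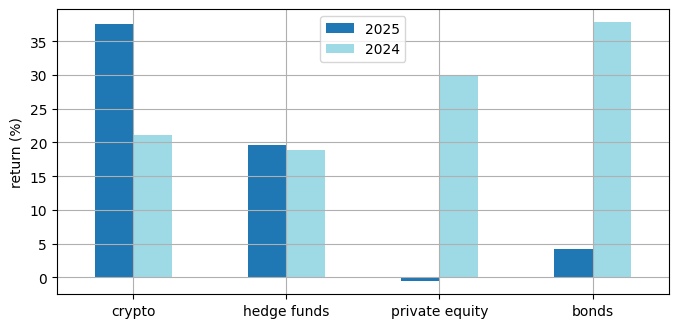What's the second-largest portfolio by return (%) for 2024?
Top 3 for 2024: bonds ≈ 40, private equity ≈ 30, crypto ≈ 20.

private equity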